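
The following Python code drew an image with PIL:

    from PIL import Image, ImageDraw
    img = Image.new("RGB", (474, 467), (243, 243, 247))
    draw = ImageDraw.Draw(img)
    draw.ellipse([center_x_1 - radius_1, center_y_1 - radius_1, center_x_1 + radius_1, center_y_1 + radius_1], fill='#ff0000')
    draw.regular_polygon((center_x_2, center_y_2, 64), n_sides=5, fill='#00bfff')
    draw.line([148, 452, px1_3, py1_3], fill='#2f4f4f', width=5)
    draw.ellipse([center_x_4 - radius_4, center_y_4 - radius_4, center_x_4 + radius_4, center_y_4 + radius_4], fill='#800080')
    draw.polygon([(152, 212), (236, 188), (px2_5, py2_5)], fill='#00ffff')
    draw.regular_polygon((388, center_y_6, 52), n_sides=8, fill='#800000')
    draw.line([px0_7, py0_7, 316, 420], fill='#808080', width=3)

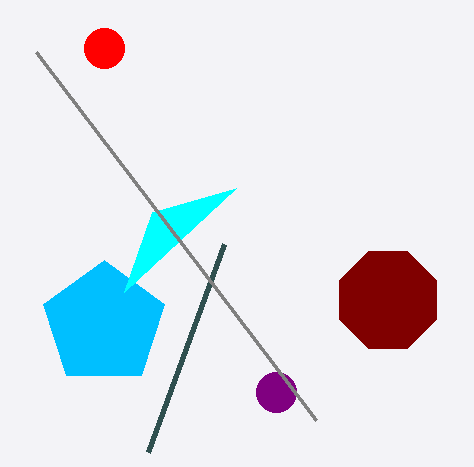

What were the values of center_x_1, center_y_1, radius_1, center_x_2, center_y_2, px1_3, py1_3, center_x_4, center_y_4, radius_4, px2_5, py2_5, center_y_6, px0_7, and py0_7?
center_x_1 = 104
center_y_1 = 48
radius_1 = 20
center_x_2 = 104
center_y_2 = 324
px1_3 = 224
py1_3 = 244
center_x_4 = 276
center_y_4 = 392
radius_4 = 20
px2_5 = 124
py2_5 = 292
center_y_6 = 300
px0_7 = 36
py0_7 = 52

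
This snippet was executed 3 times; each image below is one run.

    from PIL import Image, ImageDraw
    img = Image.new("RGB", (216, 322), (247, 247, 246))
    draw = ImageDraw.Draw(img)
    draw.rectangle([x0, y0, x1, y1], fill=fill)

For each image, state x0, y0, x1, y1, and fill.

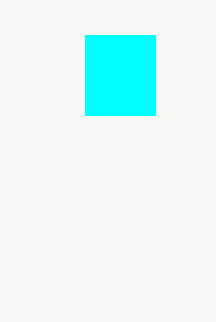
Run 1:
x0 = 85, y0 = 35, x1 = 155, y1 = 115, fill = 'cyan'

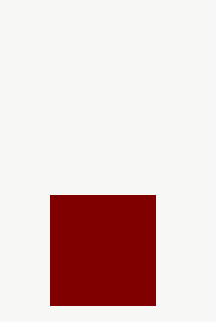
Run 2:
x0 = 50, y0 = 195, x1 = 155, y1 = 305, fill = 'maroon'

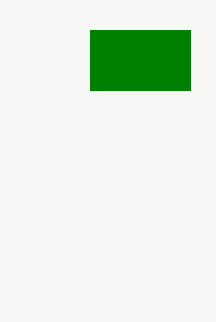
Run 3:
x0 = 90, y0 = 30, x1 = 190, y1 = 90, fill = 'green'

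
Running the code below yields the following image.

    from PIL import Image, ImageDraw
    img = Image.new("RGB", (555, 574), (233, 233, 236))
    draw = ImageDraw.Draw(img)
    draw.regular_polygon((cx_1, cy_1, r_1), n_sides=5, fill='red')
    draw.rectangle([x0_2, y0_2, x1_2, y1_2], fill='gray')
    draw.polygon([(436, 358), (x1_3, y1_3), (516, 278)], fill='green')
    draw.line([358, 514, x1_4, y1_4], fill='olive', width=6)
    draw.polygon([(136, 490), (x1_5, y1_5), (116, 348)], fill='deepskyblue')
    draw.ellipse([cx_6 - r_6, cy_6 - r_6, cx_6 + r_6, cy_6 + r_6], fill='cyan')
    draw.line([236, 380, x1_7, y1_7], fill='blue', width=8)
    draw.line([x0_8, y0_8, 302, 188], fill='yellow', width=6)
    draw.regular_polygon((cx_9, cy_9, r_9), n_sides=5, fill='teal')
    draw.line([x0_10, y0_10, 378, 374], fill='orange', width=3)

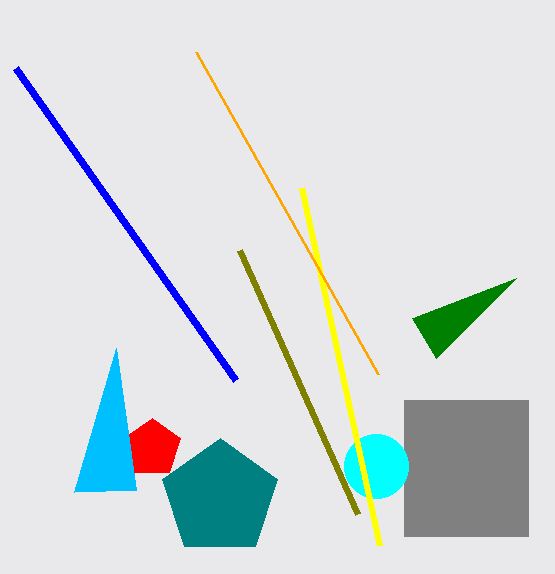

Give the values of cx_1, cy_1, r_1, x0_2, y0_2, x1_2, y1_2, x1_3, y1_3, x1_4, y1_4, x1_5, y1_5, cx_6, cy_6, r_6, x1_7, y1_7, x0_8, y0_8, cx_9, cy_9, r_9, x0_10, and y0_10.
cx_1 = 152, cy_1 = 448, r_1 = 30, x0_2 = 404, y0_2 = 400, x1_2 = 528, y1_2 = 536, x1_3 = 412, y1_3 = 318, x1_4 = 240, y1_4 = 250, x1_5 = 74, y1_5 = 492, cx_6 = 376, cy_6 = 466, r_6 = 32, x1_7 = 16, y1_7 = 68, x0_8 = 380, y0_8 = 546, cx_9 = 220, cy_9 = 498, r_9 = 60, x0_10 = 196, y0_10 = 52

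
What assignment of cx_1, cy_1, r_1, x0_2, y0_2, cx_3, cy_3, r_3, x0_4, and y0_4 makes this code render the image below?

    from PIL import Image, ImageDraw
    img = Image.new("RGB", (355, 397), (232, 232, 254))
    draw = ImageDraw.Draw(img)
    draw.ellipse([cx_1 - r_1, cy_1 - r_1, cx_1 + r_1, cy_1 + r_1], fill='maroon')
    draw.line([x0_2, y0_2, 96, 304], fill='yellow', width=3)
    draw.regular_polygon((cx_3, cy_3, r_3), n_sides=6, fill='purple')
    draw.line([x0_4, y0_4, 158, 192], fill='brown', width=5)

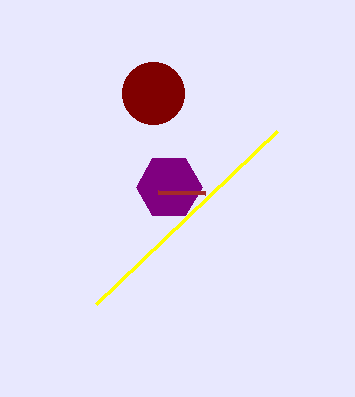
cx_1 = 153
cy_1 = 93
r_1 = 31
x0_2 = 277
y0_2 = 131
cx_3 = 169
cy_3 = 187
r_3 = 33
x0_4 = 205
y0_4 = 193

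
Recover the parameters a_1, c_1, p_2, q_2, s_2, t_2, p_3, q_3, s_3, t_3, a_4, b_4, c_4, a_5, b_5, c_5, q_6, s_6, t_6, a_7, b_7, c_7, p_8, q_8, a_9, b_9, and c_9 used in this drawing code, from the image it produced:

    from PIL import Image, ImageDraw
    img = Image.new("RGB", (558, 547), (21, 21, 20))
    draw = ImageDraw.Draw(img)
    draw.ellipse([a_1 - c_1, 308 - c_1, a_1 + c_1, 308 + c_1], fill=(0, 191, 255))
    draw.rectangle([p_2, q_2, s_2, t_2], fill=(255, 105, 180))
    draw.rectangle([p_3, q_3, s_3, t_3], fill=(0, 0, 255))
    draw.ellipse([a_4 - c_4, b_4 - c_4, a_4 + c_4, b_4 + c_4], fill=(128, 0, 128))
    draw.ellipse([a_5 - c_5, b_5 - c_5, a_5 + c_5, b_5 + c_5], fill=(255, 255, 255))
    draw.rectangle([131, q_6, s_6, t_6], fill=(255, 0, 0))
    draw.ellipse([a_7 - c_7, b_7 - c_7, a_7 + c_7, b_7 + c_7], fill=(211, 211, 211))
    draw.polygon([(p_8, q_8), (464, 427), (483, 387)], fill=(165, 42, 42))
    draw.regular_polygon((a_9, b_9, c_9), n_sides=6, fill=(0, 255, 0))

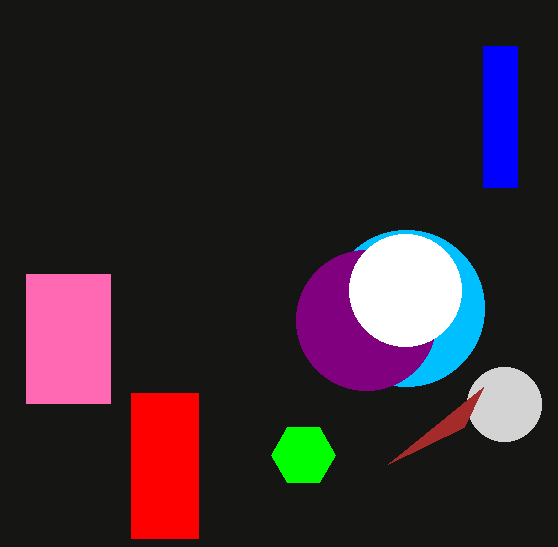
a_1 = 406, c_1 = 78, p_2 = 26, q_2 = 274, s_2 = 110, t_2 = 403, p_3 = 483, q_3 = 46, s_3 = 517, t_3 = 187, a_4 = 366, b_4 = 320, c_4 = 70, a_5 = 405, b_5 = 290, c_5 = 56, q_6 = 393, s_6 = 198, t_6 = 538, a_7 = 504, b_7 = 404, c_7 = 37, p_8 = 388, q_8 = 464, a_9 = 303, b_9 = 455, c_9 = 32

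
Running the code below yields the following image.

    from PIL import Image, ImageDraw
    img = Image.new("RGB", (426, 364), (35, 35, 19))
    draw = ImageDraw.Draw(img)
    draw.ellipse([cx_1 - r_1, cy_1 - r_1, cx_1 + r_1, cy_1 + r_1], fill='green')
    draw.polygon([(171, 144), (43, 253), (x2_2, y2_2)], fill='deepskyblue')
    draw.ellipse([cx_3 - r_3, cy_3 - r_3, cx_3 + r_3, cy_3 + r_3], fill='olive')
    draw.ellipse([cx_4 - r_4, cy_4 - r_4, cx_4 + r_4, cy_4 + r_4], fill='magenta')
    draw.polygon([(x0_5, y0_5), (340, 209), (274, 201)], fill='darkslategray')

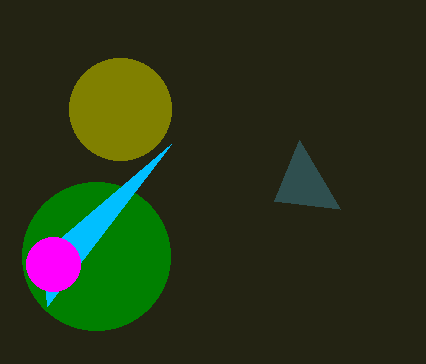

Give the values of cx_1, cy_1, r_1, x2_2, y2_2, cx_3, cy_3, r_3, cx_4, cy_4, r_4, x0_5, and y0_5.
cx_1 = 96, cy_1 = 256, r_1 = 74, x2_2 = 47, y2_2 = 306, cx_3 = 120, cy_3 = 109, r_3 = 51, cx_4 = 53, cy_4 = 264, r_4 = 27, x0_5 = 299, y0_5 = 140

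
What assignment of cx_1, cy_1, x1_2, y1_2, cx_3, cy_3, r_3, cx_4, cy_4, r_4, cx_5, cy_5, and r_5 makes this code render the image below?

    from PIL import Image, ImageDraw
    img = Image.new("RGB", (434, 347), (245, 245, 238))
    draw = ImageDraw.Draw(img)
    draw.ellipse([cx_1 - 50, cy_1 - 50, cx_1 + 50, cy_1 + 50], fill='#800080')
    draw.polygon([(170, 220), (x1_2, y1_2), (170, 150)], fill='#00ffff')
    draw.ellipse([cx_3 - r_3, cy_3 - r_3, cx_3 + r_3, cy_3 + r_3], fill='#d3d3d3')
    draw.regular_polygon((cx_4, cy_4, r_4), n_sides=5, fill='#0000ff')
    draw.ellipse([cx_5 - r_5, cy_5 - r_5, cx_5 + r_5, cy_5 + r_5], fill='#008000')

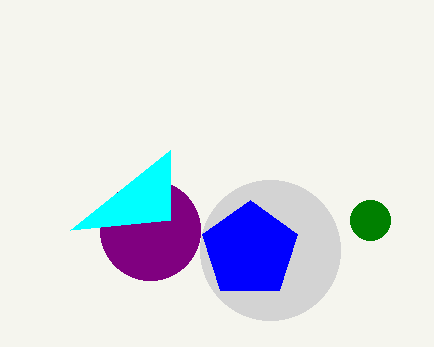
cx_1 = 150, cy_1 = 230, x1_2 = 70, y1_2 = 230, cx_3 = 270, cy_3 = 250, r_3 = 70, cx_4 = 250, cy_4 = 250, r_4 = 50, cx_5 = 370, cy_5 = 220, r_5 = 20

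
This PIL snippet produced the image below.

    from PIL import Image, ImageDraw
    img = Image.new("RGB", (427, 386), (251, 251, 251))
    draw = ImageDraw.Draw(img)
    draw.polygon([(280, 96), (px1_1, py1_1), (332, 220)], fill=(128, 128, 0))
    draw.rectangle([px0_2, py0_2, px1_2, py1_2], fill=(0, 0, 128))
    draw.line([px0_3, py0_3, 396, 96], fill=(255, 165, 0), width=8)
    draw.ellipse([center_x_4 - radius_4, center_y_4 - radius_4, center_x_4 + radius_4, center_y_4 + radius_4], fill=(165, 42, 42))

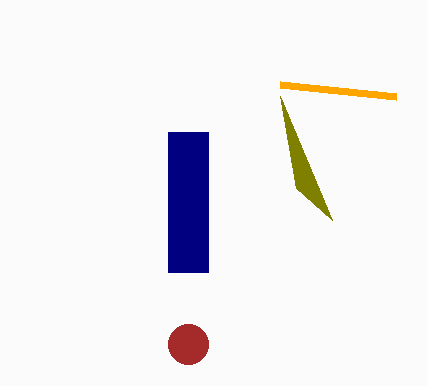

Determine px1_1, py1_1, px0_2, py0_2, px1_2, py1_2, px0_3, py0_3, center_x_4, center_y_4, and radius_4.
px1_1 = 296; py1_1 = 188; px0_2 = 168; py0_2 = 132; px1_2 = 208; py1_2 = 272; px0_3 = 280; py0_3 = 84; center_x_4 = 188; center_y_4 = 344; radius_4 = 20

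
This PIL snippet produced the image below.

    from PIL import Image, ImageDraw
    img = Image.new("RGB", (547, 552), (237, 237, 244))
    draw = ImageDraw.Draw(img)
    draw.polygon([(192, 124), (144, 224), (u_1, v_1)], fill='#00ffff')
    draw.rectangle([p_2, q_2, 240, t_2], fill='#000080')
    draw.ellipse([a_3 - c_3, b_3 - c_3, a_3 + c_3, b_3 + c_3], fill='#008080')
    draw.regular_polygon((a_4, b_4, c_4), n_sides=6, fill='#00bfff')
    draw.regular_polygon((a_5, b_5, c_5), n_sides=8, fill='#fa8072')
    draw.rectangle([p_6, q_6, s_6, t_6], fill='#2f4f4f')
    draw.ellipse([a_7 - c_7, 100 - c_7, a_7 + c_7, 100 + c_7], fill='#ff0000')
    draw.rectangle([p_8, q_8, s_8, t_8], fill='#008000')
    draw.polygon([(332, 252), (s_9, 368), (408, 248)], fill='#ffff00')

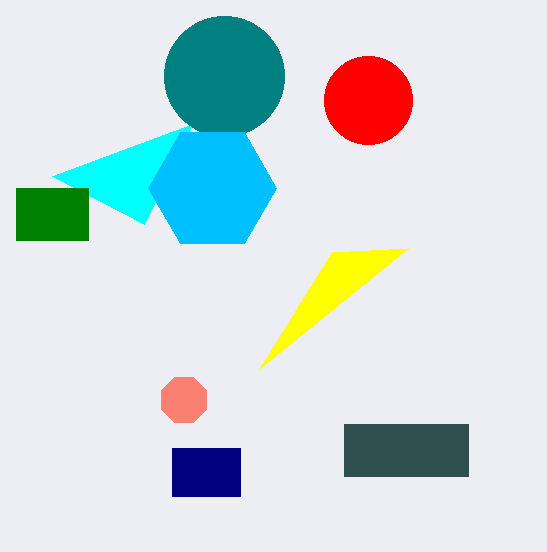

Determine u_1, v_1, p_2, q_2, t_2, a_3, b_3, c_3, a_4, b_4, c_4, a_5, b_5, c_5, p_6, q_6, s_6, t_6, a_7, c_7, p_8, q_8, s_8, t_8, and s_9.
u_1 = 52; v_1 = 176; p_2 = 172; q_2 = 448; t_2 = 496; a_3 = 224; b_3 = 76; c_3 = 60; a_4 = 212; b_4 = 188; c_4 = 64; a_5 = 184; b_5 = 400; c_5 = 24; p_6 = 344; q_6 = 424; s_6 = 468; t_6 = 476; a_7 = 368; c_7 = 44; p_8 = 16; q_8 = 188; s_8 = 88; t_8 = 240; s_9 = 260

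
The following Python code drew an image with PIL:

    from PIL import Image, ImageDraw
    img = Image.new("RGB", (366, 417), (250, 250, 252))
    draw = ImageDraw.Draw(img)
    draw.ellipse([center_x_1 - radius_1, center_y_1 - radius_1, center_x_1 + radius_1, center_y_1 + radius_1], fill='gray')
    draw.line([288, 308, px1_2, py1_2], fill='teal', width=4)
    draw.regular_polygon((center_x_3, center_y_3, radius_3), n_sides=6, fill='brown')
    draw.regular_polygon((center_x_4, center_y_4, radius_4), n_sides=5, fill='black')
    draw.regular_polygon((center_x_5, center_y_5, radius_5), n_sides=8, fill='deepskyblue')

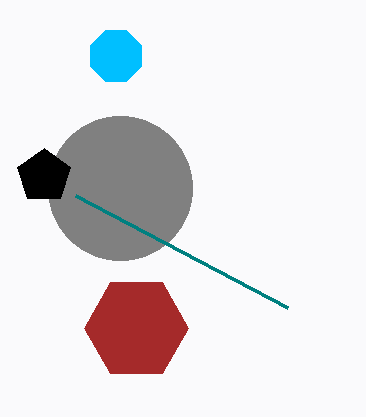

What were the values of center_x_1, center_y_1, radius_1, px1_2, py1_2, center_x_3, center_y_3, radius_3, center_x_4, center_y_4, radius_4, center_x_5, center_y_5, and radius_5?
center_x_1 = 120; center_y_1 = 188; radius_1 = 72; px1_2 = 76; py1_2 = 196; center_x_3 = 136; center_y_3 = 328; radius_3 = 52; center_x_4 = 44; center_y_4 = 176; radius_4 = 28; center_x_5 = 116; center_y_5 = 56; radius_5 = 28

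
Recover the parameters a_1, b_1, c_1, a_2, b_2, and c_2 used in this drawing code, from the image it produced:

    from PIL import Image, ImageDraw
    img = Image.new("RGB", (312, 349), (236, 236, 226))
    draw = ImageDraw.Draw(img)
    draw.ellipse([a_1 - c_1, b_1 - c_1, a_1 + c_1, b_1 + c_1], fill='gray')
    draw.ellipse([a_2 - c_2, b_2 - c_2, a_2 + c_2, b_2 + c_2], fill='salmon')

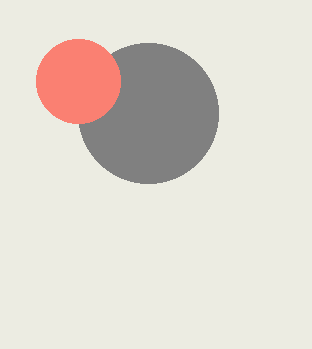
a_1 = 148
b_1 = 113
c_1 = 70
a_2 = 78
b_2 = 81
c_2 = 42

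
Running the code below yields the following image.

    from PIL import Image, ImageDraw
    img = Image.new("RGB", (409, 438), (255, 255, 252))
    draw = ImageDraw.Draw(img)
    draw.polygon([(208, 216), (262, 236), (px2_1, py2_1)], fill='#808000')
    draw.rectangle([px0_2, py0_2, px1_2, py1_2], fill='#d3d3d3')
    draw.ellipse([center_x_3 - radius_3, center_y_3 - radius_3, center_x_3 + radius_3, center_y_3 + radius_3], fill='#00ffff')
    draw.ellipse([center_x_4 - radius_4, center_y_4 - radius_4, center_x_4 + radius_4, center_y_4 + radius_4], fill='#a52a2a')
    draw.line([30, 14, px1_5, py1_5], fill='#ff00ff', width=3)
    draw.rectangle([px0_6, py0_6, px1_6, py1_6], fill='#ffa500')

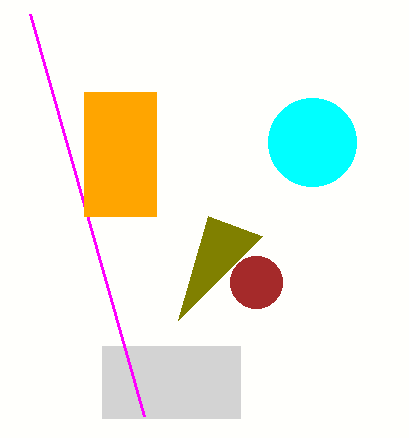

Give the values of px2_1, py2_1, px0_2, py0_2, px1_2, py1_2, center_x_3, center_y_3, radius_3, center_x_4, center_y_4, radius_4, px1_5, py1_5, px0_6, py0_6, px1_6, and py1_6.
px2_1 = 178, py2_1 = 320, px0_2 = 102, py0_2 = 346, px1_2 = 240, py1_2 = 418, center_x_3 = 312, center_y_3 = 142, radius_3 = 44, center_x_4 = 256, center_y_4 = 282, radius_4 = 26, px1_5 = 144, py1_5 = 416, px0_6 = 84, py0_6 = 92, px1_6 = 156, py1_6 = 216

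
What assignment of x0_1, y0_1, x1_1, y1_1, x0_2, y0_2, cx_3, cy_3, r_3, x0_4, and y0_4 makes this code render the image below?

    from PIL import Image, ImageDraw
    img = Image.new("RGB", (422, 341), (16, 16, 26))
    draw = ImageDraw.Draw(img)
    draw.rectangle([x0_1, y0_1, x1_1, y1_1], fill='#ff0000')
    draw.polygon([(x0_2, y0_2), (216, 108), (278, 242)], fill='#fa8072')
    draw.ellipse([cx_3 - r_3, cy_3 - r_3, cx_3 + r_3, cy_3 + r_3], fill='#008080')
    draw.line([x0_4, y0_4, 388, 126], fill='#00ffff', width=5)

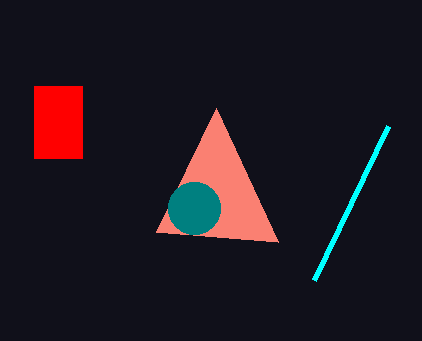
x0_1 = 34
y0_1 = 86
x1_1 = 82
y1_1 = 158
x0_2 = 156
y0_2 = 232
cx_3 = 194
cy_3 = 208
r_3 = 26
x0_4 = 314
y0_4 = 280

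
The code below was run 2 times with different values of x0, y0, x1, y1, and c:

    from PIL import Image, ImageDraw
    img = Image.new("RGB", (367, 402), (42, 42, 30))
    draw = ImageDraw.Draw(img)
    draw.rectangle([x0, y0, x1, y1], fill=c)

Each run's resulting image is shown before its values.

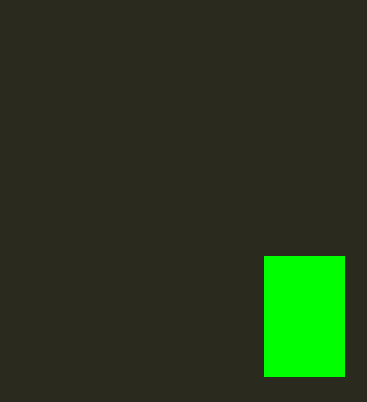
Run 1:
x0 = 264, y0 = 256, x1 = 344, y1 = 376, c = 'lime'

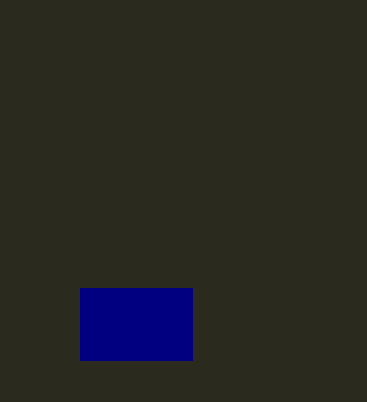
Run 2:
x0 = 80; y0 = 288; x1 = 192; y1 = 360; c = 'navy'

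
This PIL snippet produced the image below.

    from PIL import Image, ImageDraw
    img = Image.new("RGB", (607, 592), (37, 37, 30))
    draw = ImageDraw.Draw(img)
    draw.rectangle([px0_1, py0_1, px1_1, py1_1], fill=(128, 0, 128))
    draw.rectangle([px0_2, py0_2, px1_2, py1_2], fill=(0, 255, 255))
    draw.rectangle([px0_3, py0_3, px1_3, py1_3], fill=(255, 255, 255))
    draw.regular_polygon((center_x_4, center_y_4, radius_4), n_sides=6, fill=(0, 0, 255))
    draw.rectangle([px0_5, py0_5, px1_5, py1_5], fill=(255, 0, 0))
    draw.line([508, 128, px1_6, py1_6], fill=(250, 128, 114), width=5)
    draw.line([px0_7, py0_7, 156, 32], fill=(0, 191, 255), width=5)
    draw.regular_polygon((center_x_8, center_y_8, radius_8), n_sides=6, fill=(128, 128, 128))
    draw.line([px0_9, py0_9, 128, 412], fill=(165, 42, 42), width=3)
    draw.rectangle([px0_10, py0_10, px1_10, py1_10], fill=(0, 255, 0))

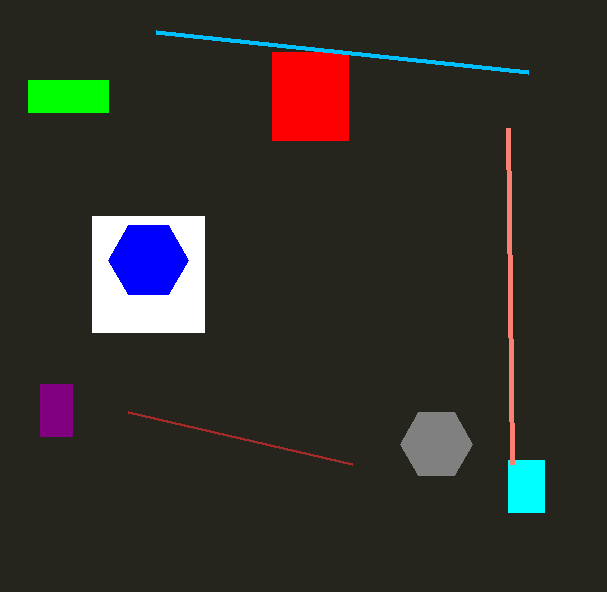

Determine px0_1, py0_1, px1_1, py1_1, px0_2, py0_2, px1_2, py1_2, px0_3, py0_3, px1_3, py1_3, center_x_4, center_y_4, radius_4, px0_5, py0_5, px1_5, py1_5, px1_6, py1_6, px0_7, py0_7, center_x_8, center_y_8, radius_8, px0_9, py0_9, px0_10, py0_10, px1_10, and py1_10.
px0_1 = 40
py0_1 = 384
px1_1 = 72
py1_1 = 436
px0_2 = 508
py0_2 = 460
px1_2 = 544
py1_2 = 512
px0_3 = 92
py0_3 = 216
px1_3 = 204
py1_3 = 332
center_x_4 = 148
center_y_4 = 260
radius_4 = 40
px0_5 = 272
py0_5 = 52
px1_5 = 348
py1_5 = 140
px1_6 = 512
py1_6 = 464
px0_7 = 528
py0_7 = 72
center_x_8 = 436
center_y_8 = 444
radius_8 = 36
px0_9 = 352
py0_9 = 464
px0_10 = 28
py0_10 = 80
px1_10 = 108
py1_10 = 112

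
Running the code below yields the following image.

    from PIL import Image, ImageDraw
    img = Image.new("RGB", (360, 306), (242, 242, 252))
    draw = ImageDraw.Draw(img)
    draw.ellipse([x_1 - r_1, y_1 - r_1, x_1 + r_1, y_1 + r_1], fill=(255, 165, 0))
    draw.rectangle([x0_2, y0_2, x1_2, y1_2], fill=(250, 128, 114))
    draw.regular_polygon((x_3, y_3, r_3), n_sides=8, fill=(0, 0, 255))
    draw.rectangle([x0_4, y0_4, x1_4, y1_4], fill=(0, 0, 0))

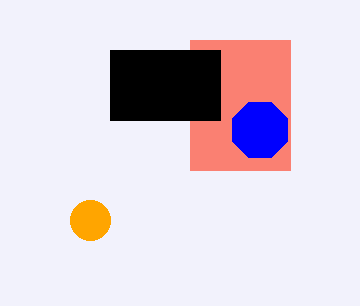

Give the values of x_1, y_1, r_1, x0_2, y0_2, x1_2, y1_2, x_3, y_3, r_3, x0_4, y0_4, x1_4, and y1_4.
x_1 = 90, y_1 = 220, r_1 = 20, x0_2 = 190, y0_2 = 40, x1_2 = 290, y1_2 = 170, x_3 = 260, y_3 = 130, r_3 = 30, x0_4 = 110, y0_4 = 50, x1_4 = 220, y1_4 = 120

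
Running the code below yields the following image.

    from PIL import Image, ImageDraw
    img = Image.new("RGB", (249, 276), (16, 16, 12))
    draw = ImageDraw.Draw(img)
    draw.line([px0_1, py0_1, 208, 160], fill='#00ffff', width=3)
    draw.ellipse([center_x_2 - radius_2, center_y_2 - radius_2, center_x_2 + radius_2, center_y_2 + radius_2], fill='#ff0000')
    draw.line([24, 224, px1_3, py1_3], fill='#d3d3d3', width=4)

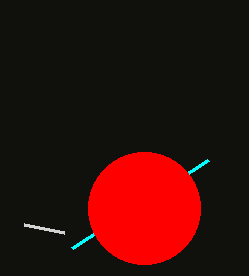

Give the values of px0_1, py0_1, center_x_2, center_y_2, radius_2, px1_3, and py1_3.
px0_1 = 72, py0_1 = 248, center_x_2 = 144, center_y_2 = 208, radius_2 = 56, px1_3 = 64, py1_3 = 232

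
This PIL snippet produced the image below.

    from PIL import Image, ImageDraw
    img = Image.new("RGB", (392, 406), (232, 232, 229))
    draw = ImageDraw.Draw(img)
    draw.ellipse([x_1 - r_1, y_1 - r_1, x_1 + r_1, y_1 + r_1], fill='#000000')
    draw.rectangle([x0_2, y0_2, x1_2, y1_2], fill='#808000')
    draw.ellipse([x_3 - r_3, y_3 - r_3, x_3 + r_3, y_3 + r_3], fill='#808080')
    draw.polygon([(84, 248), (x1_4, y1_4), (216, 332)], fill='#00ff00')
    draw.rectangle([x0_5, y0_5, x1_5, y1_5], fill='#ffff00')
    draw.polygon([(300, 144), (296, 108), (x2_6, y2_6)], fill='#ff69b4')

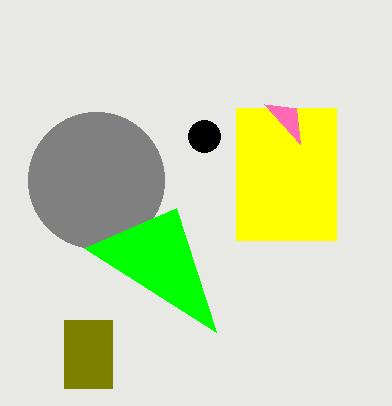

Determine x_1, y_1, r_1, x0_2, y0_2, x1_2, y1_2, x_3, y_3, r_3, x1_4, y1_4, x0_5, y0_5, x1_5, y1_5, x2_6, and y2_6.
x_1 = 204, y_1 = 136, r_1 = 16, x0_2 = 64, y0_2 = 320, x1_2 = 112, y1_2 = 388, x_3 = 96, y_3 = 180, r_3 = 68, x1_4 = 176, y1_4 = 208, x0_5 = 236, y0_5 = 108, x1_5 = 336, y1_5 = 240, x2_6 = 264, y2_6 = 104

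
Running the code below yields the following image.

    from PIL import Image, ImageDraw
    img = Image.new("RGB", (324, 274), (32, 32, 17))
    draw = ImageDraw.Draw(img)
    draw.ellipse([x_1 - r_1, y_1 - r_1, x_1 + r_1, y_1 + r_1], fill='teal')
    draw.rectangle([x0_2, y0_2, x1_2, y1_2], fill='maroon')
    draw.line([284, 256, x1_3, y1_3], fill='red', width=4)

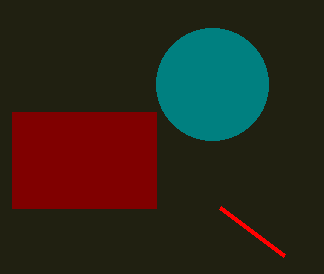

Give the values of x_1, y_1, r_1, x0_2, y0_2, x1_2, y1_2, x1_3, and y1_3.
x_1 = 212
y_1 = 84
r_1 = 56
x0_2 = 12
y0_2 = 112
x1_2 = 156
y1_2 = 208
x1_3 = 220
y1_3 = 208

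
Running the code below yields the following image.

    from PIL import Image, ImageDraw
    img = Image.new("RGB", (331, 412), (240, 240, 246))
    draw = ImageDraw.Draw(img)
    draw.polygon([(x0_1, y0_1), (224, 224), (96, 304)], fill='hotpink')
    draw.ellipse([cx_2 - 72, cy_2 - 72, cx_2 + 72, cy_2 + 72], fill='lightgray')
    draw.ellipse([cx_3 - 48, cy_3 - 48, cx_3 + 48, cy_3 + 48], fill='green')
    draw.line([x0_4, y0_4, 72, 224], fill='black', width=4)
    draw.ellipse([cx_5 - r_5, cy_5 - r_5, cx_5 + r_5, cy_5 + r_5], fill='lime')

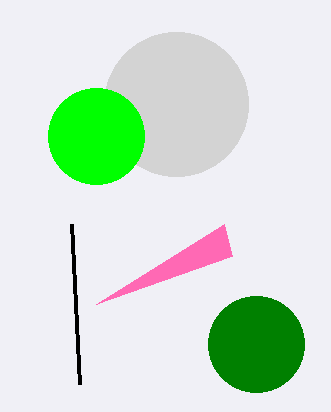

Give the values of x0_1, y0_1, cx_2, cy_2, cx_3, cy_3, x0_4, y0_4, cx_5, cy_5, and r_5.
x0_1 = 232, y0_1 = 256, cx_2 = 176, cy_2 = 104, cx_3 = 256, cy_3 = 344, x0_4 = 80, y0_4 = 384, cx_5 = 96, cy_5 = 136, r_5 = 48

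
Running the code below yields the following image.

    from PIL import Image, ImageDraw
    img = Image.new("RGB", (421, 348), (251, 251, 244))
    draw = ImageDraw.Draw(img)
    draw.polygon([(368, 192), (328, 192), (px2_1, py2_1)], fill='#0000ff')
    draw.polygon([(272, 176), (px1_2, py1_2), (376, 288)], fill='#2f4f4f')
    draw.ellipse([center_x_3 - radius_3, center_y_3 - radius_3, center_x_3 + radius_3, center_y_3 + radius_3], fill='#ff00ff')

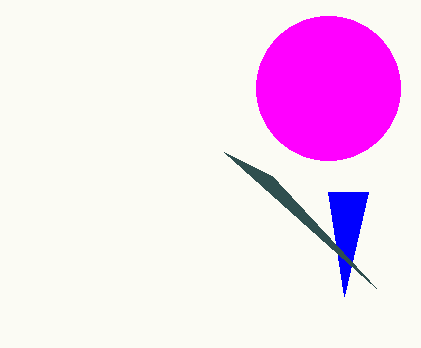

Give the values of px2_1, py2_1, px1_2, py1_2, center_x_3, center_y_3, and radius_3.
px2_1 = 344, py2_1 = 296, px1_2 = 224, py1_2 = 152, center_x_3 = 328, center_y_3 = 88, radius_3 = 72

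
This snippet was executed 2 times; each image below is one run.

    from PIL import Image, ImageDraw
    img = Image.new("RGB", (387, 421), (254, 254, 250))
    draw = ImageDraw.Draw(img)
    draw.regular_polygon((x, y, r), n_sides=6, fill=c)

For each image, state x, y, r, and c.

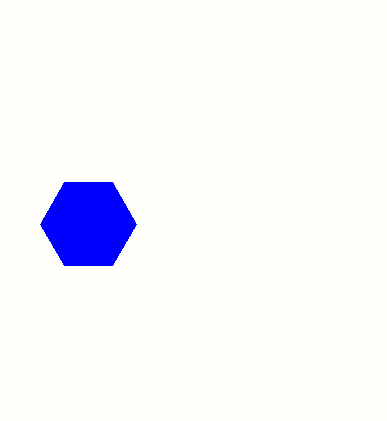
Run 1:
x = 88
y = 224
r = 48
c = 'blue'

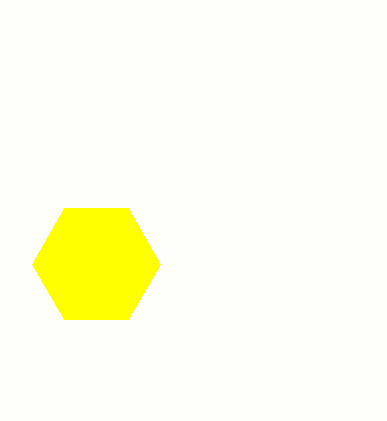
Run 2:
x = 96; y = 264; r = 64; c = 'yellow'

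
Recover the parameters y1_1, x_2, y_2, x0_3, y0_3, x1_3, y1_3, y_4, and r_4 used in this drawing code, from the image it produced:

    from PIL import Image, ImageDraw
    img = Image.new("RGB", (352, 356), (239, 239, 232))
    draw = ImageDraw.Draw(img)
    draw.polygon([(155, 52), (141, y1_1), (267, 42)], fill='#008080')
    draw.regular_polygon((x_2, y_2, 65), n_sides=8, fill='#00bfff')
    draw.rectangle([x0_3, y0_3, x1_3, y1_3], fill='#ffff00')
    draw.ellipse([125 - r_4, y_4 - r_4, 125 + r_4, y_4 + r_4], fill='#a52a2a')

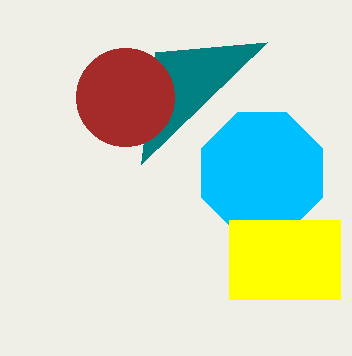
y1_1 = 164
x_2 = 262
y_2 = 173
x0_3 = 229
y0_3 = 220
x1_3 = 340
y1_3 = 299
y_4 = 97
r_4 = 49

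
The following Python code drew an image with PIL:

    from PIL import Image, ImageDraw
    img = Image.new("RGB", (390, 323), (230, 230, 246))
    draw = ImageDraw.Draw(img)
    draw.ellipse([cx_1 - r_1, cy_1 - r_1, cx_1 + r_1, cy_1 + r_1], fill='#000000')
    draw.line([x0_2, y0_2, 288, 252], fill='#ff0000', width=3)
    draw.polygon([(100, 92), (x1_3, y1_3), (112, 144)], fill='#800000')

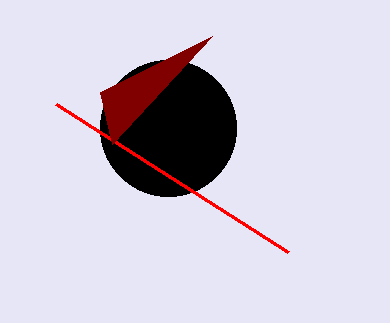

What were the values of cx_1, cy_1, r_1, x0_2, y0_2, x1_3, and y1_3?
cx_1 = 168
cy_1 = 128
r_1 = 68
x0_2 = 56
y0_2 = 104
x1_3 = 212
y1_3 = 36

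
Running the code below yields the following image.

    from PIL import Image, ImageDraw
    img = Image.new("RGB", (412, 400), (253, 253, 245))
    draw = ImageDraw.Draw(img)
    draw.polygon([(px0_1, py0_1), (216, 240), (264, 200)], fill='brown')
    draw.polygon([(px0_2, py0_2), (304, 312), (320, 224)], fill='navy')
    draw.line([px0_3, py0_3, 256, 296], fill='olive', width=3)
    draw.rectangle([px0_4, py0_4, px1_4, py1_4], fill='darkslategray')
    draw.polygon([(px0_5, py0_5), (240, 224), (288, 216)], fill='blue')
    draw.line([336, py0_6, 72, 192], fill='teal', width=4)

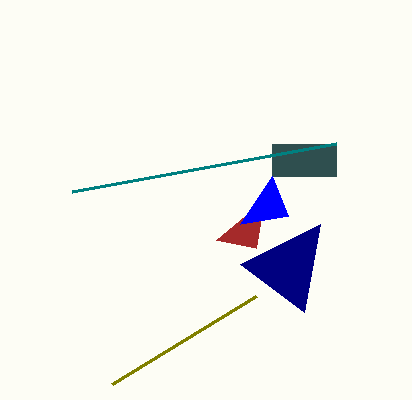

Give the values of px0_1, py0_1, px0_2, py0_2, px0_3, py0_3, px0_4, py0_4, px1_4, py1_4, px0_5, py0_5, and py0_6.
px0_1 = 256
py0_1 = 248
px0_2 = 240
py0_2 = 264
px0_3 = 112
py0_3 = 384
px0_4 = 272
py0_4 = 144
px1_4 = 336
py1_4 = 176
px0_5 = 272
py0_5 = 176
py0_6 = 144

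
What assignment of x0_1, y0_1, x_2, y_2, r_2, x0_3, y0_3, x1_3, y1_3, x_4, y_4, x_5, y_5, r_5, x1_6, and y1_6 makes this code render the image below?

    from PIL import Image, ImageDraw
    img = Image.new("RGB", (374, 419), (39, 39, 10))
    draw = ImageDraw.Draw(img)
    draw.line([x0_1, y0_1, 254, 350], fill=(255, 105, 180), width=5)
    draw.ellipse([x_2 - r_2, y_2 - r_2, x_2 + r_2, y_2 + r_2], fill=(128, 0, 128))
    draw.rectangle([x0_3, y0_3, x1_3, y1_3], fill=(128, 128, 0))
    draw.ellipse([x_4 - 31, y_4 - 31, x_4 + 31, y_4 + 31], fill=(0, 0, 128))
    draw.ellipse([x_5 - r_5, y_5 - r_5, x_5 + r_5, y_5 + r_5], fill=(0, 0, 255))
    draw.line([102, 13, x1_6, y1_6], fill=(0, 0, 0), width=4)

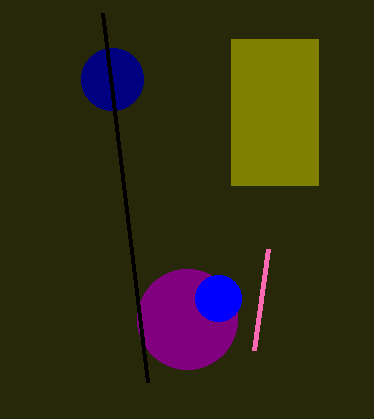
x0_1 = 268
y0_1 = 249
x_2 = 187
y_2 = 319
r_2 = 50
x0_3 = 231
y0_3 = 39
x1_3 = 318
y1_3 = 185
x_4 = 112
y_4 = 79
x_5 = 218
y_5 = 298
r_5 = 23
x1_6 = 147
y1_6 = 382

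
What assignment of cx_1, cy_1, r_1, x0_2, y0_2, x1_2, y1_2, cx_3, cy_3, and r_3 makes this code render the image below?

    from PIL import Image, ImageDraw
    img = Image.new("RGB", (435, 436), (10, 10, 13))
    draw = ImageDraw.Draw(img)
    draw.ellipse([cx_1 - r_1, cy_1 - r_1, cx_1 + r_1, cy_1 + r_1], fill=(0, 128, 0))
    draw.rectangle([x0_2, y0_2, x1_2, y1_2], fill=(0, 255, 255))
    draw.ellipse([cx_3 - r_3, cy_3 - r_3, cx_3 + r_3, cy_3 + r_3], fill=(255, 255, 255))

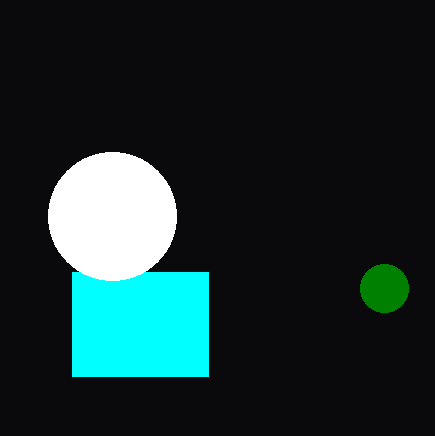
cx_1 = 384; cy_1 = 288; r_1 = 24; x0_2 = 72; y0_2 = 272; x1_2 = 208; y1_2 = 376; cx_3 = 112; cy_3 = 216; r_3 = 64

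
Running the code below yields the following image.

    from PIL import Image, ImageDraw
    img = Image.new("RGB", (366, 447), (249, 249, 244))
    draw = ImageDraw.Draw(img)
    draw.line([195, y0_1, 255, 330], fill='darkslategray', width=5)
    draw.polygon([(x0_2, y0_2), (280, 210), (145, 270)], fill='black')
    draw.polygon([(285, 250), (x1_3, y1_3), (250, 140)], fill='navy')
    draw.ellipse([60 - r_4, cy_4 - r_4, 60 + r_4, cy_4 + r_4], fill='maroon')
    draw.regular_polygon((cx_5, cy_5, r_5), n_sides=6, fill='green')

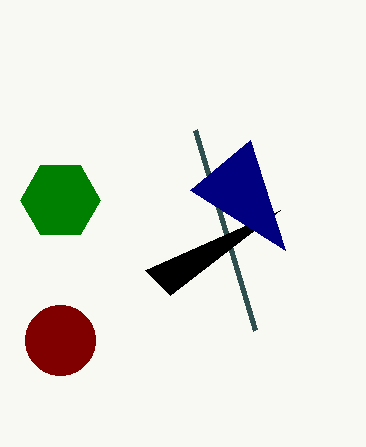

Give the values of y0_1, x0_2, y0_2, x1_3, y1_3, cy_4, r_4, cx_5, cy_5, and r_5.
y0_1 = 130, x0_2 = 170, y0_2 = 295, x1_3 = 190, y1_3 = 190, cy_4 = 340, r_4 = 35, cx_5 = 60, cy_5 = 200, r_5 = 40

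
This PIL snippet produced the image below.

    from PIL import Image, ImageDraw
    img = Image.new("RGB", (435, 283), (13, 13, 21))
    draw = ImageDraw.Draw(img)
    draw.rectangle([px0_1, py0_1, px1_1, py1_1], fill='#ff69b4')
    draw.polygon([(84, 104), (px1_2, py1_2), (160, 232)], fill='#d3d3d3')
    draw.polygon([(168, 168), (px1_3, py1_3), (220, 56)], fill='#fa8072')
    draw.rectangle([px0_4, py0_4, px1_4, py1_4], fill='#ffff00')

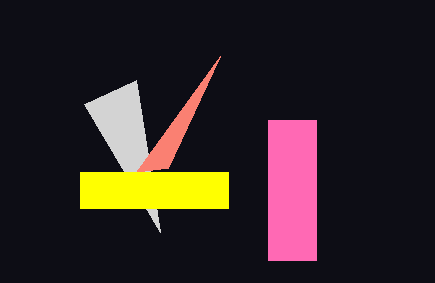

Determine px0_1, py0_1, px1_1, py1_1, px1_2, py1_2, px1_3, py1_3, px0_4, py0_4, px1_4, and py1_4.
px0_1 = 268
py0_1 = 120
px1_1 = 316
py1_1 = 260
px1_2 = 136
py1_2 = 80
px1_3 = 136
py1_3 = 172
px0_4 = 80
py0_4 = 172
px1_4 = 228
py1_4 = 208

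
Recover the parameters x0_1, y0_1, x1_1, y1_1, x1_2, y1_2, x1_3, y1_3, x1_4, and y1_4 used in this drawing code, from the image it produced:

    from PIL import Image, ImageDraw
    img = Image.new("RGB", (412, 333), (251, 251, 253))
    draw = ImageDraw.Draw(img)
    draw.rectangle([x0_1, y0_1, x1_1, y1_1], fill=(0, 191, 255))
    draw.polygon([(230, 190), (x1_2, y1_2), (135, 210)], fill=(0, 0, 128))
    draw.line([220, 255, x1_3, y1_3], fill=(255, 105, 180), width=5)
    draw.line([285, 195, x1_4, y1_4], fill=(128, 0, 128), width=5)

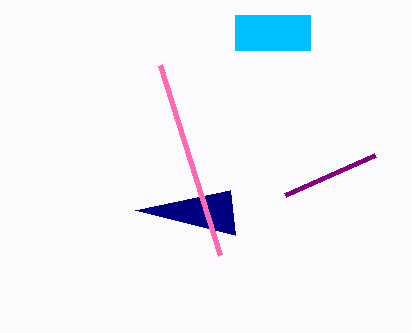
x0_1 = 235, y0_1 = 15, x1_1 = 310, y1_1 = 50, x1_2 = 235, y1_2 = 235, x1_3 = 160, y1_3 = 65, x1_4 = 375, y1_4 = 155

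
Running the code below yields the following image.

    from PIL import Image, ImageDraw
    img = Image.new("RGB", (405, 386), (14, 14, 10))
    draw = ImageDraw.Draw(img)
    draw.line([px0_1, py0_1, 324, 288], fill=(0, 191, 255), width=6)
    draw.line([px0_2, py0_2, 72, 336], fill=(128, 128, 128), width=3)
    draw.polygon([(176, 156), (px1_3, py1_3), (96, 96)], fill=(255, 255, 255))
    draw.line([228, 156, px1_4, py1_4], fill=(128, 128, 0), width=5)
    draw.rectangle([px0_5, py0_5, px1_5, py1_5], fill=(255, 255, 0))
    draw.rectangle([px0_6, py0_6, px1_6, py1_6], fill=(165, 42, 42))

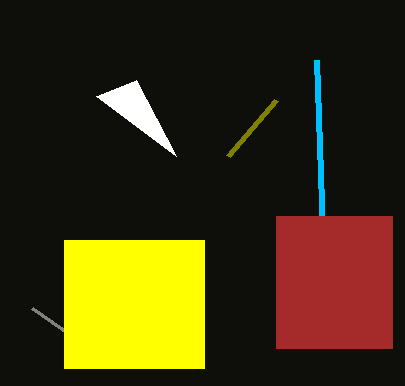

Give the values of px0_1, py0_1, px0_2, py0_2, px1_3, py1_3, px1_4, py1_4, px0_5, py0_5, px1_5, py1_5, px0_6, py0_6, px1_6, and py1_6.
px0_1 = 316
py0_1 = 60
px0_2 = 32
py0_2 = 308
px1_3 = 136
py1_3 = 80
px1_4 = 276
py1_4 = 100
px0_5 = 64
py0_5 = 240
px1_5 = 204
py1_5 = 368
px0_6 = 276
py0_6 = 216
px1_6 = 392
py1_6 = 348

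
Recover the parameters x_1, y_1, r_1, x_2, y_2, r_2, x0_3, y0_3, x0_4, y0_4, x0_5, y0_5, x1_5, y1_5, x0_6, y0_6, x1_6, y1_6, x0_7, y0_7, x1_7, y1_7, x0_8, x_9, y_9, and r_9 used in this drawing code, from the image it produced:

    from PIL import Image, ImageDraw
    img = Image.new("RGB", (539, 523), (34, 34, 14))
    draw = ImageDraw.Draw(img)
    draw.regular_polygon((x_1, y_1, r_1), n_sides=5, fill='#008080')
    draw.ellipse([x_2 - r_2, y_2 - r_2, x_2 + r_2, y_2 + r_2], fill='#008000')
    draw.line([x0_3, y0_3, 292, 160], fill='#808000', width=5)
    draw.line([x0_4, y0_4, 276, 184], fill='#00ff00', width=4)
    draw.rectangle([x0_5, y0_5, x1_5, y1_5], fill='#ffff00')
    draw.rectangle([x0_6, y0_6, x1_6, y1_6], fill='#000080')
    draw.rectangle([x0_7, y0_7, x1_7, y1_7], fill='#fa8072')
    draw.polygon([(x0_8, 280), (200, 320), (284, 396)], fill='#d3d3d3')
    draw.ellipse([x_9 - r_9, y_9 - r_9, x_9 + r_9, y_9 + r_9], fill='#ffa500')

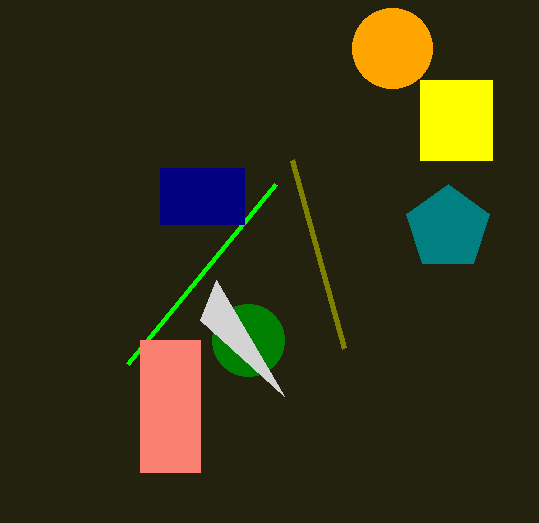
x_1 = 448
y_1 = 228
r_1 = 44
x_2 = 248
y_2 = 340
r_2 = 36
x0_3 = 344
y0_3 = 348
x0_4 = 128
y0_4 = 364
x0_5 = 420
y0_5 = 80
x1_5 = 492
y1_5 = 160
x0_6 = 160
y0_6 = 168
x1_6 = 244
y1_6 = 224
x0_7 = 140
y0_7 = 340
x1_7 = 200
y1_7 = 472
x0_8 = 216
x_9 = 392
y_9 = 48
r_9 = 40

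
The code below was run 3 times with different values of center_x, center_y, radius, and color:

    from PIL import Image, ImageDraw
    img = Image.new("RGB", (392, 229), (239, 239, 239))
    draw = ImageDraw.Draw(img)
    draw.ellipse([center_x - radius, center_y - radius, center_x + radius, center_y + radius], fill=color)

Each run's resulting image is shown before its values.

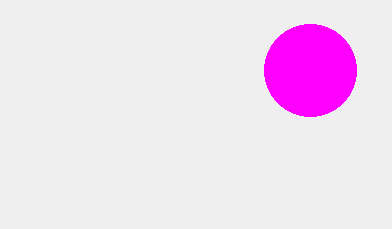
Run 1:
center_x = 310, center_y = 70, radius = 46, color = 'magenta'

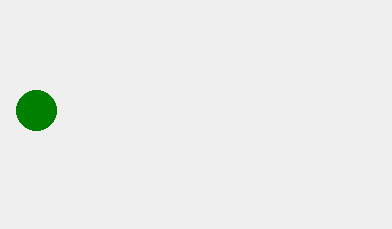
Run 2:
center_x = 36; center_y = 110; radius = 20; color = 'green'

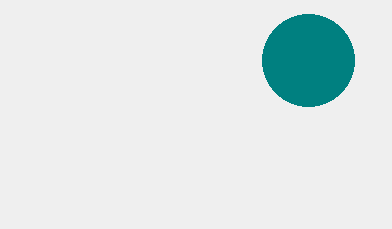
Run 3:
center_x = 308; center_y = 60; radius = 46; color = 'teal'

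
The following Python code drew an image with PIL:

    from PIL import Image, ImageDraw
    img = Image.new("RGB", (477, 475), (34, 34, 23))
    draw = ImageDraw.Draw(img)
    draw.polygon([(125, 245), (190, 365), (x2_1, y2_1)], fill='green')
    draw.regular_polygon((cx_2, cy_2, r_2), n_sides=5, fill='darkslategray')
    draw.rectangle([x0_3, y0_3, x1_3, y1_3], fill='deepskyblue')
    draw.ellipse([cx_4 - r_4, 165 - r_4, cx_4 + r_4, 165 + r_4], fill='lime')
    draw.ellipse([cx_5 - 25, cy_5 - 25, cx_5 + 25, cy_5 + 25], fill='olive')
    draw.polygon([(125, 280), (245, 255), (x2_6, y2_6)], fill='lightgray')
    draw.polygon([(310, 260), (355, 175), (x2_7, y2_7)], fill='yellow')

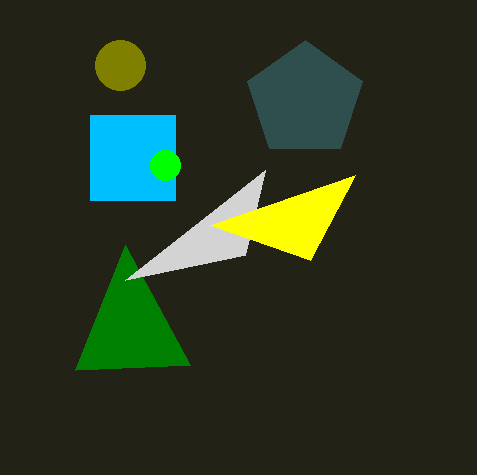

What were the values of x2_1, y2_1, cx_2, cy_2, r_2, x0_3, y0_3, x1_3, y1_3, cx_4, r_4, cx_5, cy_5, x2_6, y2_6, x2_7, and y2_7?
x2_1 = 75; y2_1 = 370; cx_2 = 305; cy_2 = 100; r_2 = 60; x0_3 = 90; y0_3 = 115; x1_3 = 175; y1_3 = 200; cx_4 = 165; r_4 = 15; cx_5 = 120; cy_5 = 65; x2_6 = 265; y2_6 = 170; x2_7 = 210; y2_7 = 225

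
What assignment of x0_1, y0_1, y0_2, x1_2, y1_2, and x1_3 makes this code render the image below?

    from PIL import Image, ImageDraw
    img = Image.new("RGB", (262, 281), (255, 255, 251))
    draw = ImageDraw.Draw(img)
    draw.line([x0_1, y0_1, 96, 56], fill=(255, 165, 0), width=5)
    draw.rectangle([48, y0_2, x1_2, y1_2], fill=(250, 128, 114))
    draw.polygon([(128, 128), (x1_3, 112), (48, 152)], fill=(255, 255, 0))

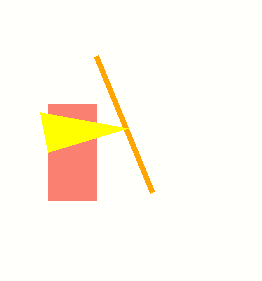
x0_1 = 152; y0_1 = 192; y0_2 = 104; x1_2 = 96; y1_2 = 200; x1_3 = 40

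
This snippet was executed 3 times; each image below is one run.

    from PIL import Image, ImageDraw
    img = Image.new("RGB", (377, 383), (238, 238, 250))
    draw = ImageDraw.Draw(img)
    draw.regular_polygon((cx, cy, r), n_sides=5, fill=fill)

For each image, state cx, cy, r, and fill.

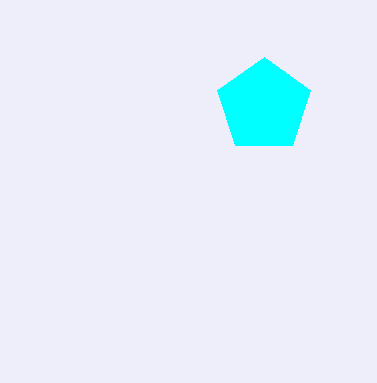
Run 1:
cx = 264
cy = 106
r = 49
fill = 'cyan'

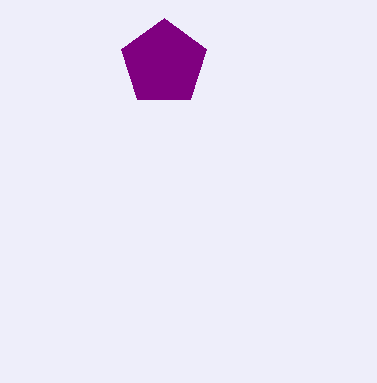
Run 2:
cx = 164, cy = 63, r = 45, fill = 'purple'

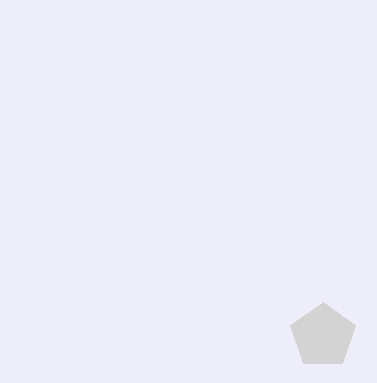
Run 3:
cx = 323; cy = 336; r = 34; fill = 'lightgray'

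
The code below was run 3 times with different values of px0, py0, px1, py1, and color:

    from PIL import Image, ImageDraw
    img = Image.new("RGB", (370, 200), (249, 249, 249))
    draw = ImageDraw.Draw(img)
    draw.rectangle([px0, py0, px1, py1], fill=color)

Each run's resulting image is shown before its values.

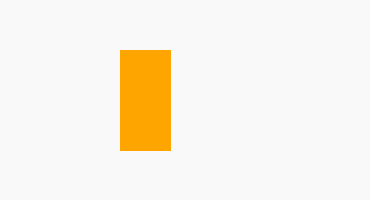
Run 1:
px0 = 120
py0 = 50
px1 = 170
py1 = 150
color = 'orange'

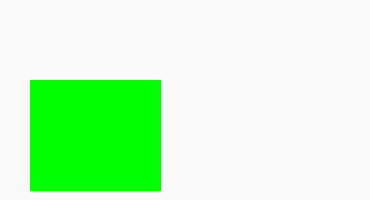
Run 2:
px0 = 30; py0 = 80; px1 = 160; py1 = 190; color = 'lime'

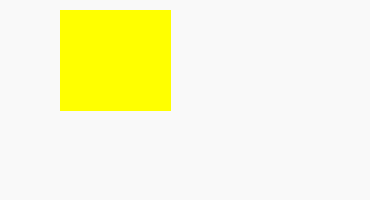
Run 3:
px0 = 60; py0 = 10; px1 = 170; py1 = 110; color = 'yellow'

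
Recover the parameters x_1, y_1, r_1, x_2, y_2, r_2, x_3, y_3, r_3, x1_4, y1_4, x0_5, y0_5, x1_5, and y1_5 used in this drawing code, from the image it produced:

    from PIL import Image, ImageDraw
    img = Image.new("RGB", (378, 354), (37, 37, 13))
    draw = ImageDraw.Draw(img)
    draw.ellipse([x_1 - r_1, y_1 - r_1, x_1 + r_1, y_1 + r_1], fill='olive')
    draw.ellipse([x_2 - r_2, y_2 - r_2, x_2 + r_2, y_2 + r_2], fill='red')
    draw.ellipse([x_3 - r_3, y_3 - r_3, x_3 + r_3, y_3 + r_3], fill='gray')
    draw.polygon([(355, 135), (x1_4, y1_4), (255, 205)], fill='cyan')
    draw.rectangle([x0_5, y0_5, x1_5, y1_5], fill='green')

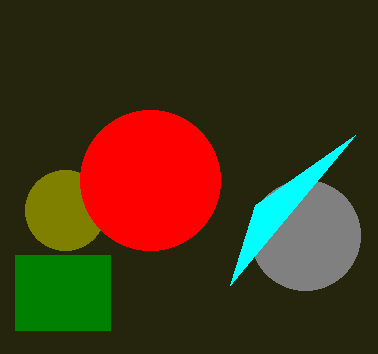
x_1 = 65
y_1 = 210
r_1 = 40
x_2 = 150
y_2 = 180
r_2 = 70
x_3 = 305
y_3 = 235
r_3 = 55
x1_4 = 230
y1_4 = 285
x0_5 = 15
y0_5 = 255
x1_5 = 110
y1_5 = 330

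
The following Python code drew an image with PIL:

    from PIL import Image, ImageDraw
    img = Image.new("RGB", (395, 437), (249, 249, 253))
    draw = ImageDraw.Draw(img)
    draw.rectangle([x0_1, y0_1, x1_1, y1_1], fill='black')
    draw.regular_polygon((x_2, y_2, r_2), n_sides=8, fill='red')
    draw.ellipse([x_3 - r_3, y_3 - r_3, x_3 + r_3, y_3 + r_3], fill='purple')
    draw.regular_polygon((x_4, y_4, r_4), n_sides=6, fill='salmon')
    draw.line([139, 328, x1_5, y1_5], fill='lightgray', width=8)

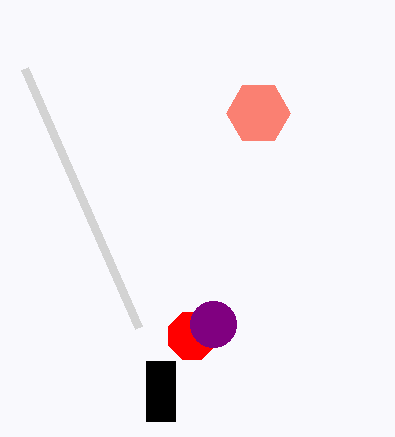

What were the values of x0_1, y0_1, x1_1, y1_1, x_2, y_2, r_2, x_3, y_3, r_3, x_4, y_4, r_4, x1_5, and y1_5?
x0_1 = 146, y0_1 = 361, x1_1 = 175, y1_1 = 421, x_2 = 192, y_2 = 336, r_2 = 25, x_3 = 213, y_3 = 324, r_3 = 23, x_4 = 258, y_4 = 113, r_4 = 32, x1_5 = 25, y1_5 = 69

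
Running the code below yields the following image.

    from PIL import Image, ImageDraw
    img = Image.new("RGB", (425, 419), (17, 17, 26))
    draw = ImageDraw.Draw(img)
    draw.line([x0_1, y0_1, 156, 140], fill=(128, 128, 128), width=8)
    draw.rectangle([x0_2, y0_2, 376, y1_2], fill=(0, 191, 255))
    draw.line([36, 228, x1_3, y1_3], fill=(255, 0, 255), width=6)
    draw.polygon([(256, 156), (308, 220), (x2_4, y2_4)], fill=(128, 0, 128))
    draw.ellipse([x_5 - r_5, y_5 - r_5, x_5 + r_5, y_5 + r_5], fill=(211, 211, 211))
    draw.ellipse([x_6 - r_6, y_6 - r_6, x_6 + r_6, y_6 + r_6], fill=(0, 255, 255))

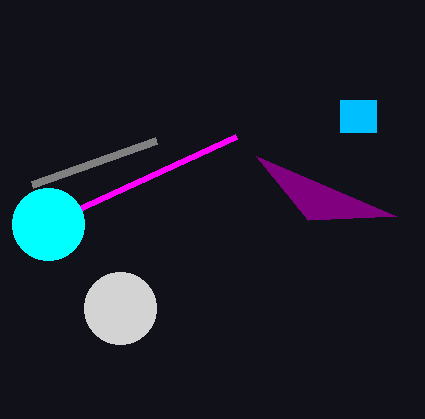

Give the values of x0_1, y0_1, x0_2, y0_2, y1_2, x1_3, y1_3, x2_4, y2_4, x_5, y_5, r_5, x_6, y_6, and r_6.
x0_1 = 32; y0_1 = 184; x0_2 = 340; y0_2 = 100; y1_2 = 132; x1_3 = 236; y1_3 = 136; x2_4 = 396; y2_4 = 216; x_5 = 120; y_5 = 308; r_5 = 36; x_6 = 48; y_6 = 224; r_6 = 36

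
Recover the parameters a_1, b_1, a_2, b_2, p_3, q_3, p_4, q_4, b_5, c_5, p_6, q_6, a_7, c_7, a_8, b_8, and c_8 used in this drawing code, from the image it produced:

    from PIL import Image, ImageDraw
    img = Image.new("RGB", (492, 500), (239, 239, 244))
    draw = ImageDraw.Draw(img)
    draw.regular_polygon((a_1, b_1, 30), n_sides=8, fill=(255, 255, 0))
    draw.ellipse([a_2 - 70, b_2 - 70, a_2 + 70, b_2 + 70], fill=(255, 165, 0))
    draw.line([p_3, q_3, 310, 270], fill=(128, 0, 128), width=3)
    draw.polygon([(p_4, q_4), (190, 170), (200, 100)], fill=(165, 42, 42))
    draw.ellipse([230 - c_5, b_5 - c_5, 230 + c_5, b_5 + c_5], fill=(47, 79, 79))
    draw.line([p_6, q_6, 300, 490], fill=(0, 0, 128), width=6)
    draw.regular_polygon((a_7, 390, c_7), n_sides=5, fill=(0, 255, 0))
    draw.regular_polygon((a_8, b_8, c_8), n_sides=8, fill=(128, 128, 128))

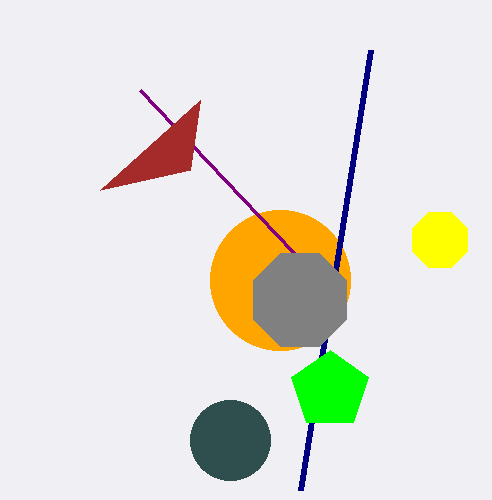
a_1 = 440; b_1 = 240; a_2 = 280; b_2 = 280; p_3 = 140; q_3 = 90; p_4 = 100; q_4 = 190; b_5 = 440; c_5 = 40; p_6 = 370; q_6 = 50; a_7 = 330; c_7 = 40; a_8 = 300; b_8 = 300; c_8 = 50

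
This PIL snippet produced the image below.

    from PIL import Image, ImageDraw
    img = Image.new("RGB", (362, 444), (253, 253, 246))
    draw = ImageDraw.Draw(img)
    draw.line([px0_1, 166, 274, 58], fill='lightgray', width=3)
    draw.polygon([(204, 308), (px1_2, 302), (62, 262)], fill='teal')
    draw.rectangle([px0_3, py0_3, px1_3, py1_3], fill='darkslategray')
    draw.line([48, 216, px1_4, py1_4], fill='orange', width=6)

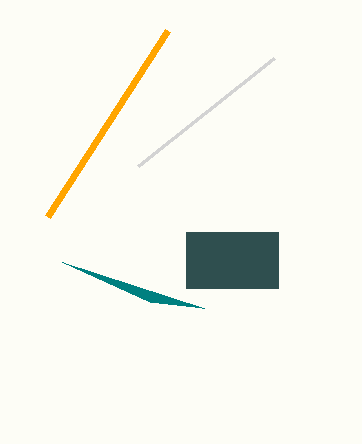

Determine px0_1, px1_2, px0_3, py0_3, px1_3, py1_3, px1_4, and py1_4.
px0_1 = 138, px1_2 = 150, px0_3 = 186, py0_3 = 232, px1_3 = 278, py1_3 = 288, px1_4 = 168, py1_4 = 30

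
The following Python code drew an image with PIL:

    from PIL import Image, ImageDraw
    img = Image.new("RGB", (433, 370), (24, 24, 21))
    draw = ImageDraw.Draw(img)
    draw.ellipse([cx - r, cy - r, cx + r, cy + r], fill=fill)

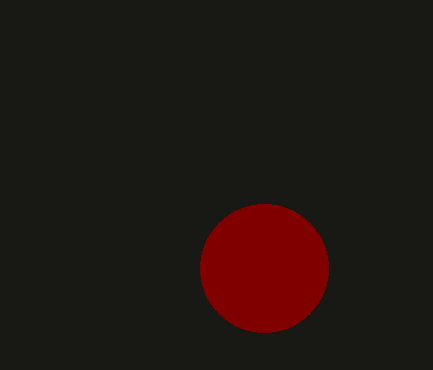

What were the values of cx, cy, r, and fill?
cx = 264
cy = 268
r = 64
fill = 'maroon'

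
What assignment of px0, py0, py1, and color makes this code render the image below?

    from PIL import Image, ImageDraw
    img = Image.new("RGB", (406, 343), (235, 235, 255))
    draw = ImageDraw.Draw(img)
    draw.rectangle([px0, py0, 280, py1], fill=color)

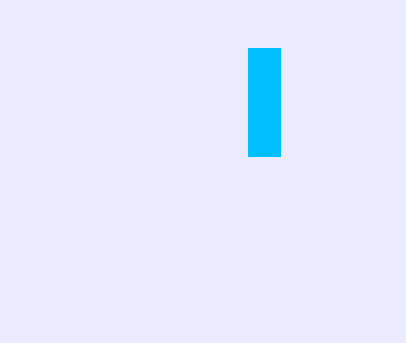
px0 = 248; py0 = 48; py1 = 156; color = 'deepskyblue'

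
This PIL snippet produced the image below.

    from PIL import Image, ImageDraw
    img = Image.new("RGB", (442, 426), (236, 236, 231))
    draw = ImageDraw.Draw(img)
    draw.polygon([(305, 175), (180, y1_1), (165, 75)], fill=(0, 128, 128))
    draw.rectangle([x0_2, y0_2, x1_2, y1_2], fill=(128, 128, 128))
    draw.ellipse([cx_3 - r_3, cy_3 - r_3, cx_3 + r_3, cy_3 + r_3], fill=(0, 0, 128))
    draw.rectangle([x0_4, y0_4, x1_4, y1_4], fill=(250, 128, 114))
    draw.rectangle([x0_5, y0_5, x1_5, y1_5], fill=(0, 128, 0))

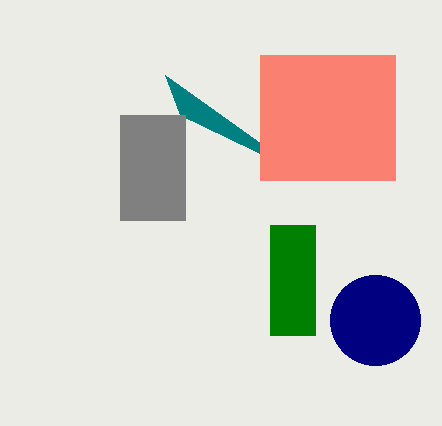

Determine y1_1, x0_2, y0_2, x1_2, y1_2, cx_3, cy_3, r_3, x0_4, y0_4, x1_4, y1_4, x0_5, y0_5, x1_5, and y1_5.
y1_1 = 115; x0_2 = 120; y0_2 = 115; x1_2 = 185; y1_2 = 220; cx_3 = 375; cy_3 = 320; r_3 = 45; x0_4 = 260; y0_4 = 55; x1_4 = 395; y1_4 = 180; x0_5 = 270; y0_5 = 225; x1_5 = 315; y1_5 = 335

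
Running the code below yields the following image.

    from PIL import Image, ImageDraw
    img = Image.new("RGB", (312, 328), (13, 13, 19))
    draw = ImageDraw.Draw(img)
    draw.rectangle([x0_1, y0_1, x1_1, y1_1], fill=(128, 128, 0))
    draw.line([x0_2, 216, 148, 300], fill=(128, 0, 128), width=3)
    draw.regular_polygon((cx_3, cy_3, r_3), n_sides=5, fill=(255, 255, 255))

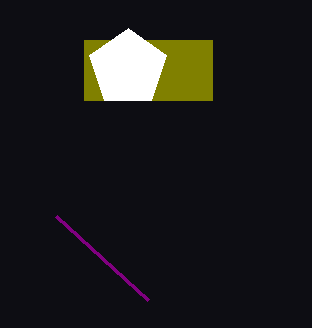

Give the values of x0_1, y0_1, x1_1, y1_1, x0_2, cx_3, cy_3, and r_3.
x0_1 = 84, y0_1 = 40, x1_1 = 212, y1_1 = 100, x0_2 = 56, cx_3 = 128, cy_3 = 68, r_3 = 40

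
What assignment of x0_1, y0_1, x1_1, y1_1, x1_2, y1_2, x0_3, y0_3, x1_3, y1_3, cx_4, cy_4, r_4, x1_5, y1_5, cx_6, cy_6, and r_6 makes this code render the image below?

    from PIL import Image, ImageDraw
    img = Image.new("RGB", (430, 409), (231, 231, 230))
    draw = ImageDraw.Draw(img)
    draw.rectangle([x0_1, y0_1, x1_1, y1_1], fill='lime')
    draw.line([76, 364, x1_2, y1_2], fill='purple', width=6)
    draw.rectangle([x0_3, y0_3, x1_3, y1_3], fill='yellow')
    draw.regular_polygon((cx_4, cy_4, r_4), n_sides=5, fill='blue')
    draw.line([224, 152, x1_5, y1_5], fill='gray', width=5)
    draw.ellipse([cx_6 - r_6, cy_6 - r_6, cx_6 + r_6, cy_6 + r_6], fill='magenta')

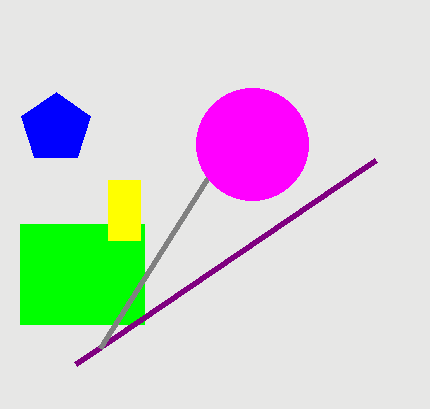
x0_1 = 20, y0_1 = 224, x1_1 = 144, y1_1 = 324, x1_2 = 376, y1_2 = 160, x0_3 = 108, y0_3 = 180, x1_3 = 140, y1_3 = 240, cx_4 = 56, cy_4 = 128, r_4 = 36, x1_5 = 100, y1_5 = 348, cx_6 = 252, cy_6 = 144, r_6 = 56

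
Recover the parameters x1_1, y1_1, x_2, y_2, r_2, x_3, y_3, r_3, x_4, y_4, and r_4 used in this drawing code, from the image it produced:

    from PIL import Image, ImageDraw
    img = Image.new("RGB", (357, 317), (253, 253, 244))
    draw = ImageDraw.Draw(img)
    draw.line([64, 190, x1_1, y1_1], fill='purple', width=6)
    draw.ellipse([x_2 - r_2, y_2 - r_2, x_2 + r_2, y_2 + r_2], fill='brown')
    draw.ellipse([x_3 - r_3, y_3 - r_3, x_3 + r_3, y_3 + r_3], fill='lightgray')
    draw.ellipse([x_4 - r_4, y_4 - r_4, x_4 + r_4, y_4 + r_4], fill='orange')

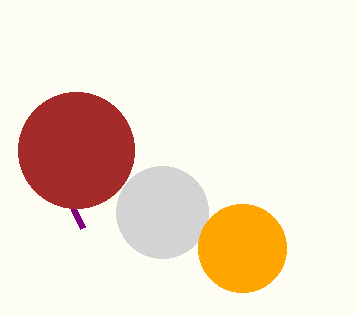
x1_1 = 82; y1_1 = 228; x_2 = 76; y_2 = 150; r_2 = 58; x_3 = 162; y_3 = 212; r_3 = 46; x_4 = 242; y_4 = 248; r_4 = 44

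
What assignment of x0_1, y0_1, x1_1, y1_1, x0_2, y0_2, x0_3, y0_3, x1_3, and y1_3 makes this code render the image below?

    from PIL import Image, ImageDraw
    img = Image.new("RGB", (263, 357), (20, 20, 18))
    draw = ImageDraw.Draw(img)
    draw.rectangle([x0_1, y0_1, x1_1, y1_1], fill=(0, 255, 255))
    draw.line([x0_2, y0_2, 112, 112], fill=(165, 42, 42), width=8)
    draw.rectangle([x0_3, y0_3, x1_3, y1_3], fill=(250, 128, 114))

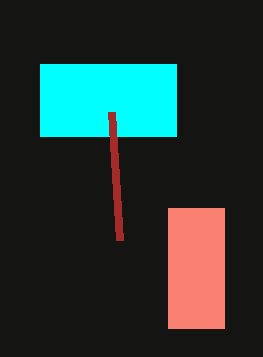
x0_1 = 40; y0_1 = 64; x1_1 = 176; y1_1 = 136; x0_2 = 120; y0_2 = 240; x0_3 = 168; y0_3 = 208; x1_3 = 224; y1_3 = 328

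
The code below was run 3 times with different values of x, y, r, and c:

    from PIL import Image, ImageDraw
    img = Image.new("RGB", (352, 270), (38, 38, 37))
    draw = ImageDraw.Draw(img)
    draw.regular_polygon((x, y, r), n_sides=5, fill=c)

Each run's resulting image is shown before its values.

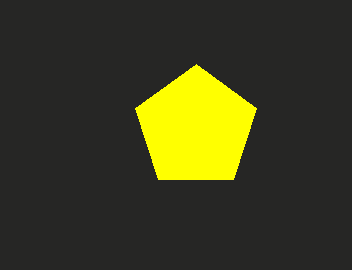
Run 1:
x = 196; y = 128; r = 64; c = 'yellow'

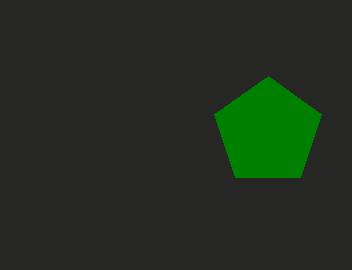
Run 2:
x = 268; y = 132; r = 56; c = 'green'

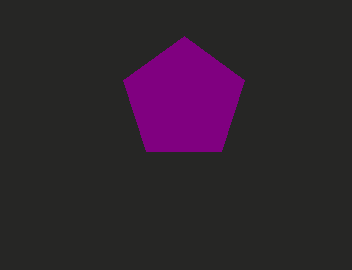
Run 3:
x = 184; y = 100; r = 64; c = 'purple'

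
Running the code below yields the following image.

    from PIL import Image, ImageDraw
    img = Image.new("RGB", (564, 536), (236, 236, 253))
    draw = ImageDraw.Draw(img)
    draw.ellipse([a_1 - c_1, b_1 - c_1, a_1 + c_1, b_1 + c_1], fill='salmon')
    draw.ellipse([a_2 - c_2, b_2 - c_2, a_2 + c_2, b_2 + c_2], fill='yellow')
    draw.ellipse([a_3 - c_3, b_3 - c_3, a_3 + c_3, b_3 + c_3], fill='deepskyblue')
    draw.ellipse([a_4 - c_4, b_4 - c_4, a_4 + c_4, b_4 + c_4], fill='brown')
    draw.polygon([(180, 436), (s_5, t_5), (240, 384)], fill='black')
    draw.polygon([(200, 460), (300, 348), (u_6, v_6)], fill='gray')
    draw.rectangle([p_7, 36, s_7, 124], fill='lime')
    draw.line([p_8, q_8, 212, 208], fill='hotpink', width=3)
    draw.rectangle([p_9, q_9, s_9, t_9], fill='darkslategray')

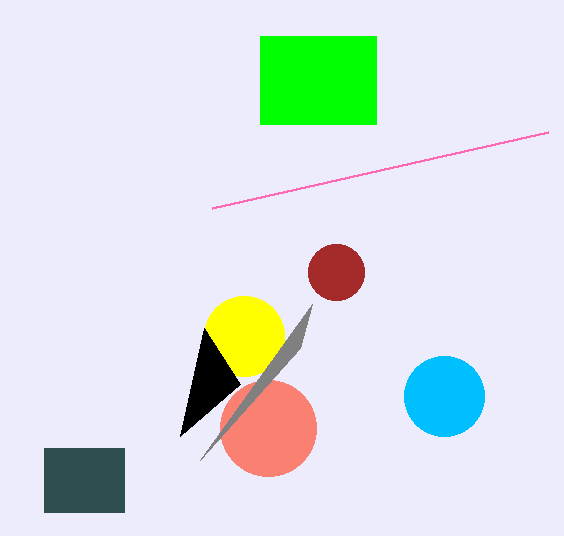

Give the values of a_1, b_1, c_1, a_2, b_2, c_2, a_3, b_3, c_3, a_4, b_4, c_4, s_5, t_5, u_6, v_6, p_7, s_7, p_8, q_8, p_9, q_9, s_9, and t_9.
a_1 = 268, b_1 = 428, c_1 = 48, a_2 = 244, b_2 = 336, c_2 = 40, a_3 = 444, b_3 = 396, c_3 = 40, a_4 = 336, b_4 = 272, c_4 = 28, s_5 = 204, t_5 = 328, u_6 = 312, v_6 = 304, p_7 = 260, s_7 = 376, p_8 = 548, q_8 = 132, p_9 = 44, q_9 = 448, s_9 = 124, t_9 = 512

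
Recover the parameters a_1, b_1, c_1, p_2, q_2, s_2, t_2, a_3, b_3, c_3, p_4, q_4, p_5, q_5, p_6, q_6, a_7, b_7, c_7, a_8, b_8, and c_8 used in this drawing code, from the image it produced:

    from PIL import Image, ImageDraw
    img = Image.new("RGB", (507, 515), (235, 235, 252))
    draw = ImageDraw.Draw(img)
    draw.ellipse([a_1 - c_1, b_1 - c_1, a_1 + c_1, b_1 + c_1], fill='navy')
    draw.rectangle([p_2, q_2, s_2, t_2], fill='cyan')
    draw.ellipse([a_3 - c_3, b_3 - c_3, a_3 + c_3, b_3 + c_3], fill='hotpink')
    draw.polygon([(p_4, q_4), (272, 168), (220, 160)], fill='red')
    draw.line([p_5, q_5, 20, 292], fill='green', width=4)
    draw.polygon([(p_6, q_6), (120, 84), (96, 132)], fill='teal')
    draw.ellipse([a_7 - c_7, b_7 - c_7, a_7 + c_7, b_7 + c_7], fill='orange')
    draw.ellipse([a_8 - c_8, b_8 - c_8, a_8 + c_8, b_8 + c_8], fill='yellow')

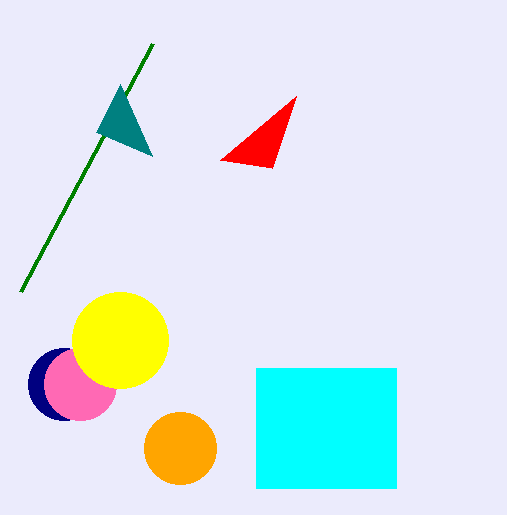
a_1 = 64, b_1 = 384, c_1 = 36, p_2 = 256, q_2 = 368, s_2 = 396, t_2 = 488, a_3 = 80, b_3 = 384, c_3 = 36, p_4 = 296, q_4 = 96, p_5 = 152, q_5 = 44, p_6 = 152, q_6 = 156, a_7 = 180, b_7 = 448, c_7 = 36, a_8 = 120, b_8 = 340, c_8 = 48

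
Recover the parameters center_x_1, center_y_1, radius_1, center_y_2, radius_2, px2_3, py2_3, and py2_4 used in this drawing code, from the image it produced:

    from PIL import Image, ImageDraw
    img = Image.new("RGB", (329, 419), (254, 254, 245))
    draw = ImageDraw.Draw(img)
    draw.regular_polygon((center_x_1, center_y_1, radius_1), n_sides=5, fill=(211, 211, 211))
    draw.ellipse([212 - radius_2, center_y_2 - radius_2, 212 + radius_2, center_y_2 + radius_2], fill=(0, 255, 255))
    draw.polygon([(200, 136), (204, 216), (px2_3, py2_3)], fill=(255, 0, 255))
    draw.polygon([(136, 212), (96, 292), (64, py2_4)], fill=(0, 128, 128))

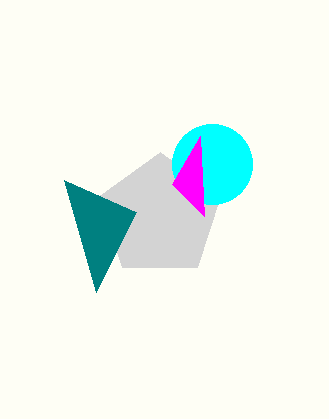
center_x_1 = 160, center_y_1 = 216, radius_1 = 64, center_y_2 = 164, radius_2 = 40, px2_3 = 172, py2_3 = 184, py2_4 = 180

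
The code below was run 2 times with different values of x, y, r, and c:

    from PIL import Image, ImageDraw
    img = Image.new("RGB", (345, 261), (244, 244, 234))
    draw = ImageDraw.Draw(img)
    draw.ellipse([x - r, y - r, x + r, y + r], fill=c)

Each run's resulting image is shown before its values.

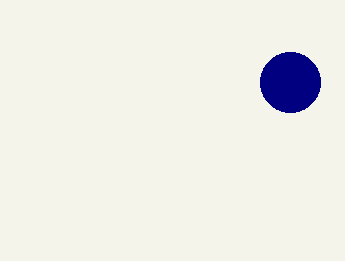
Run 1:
x = 290, y = 82, r = 30, c = 'navy'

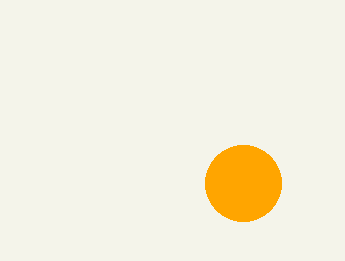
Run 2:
x = 243, y = 183, r = 38, c = 'orange'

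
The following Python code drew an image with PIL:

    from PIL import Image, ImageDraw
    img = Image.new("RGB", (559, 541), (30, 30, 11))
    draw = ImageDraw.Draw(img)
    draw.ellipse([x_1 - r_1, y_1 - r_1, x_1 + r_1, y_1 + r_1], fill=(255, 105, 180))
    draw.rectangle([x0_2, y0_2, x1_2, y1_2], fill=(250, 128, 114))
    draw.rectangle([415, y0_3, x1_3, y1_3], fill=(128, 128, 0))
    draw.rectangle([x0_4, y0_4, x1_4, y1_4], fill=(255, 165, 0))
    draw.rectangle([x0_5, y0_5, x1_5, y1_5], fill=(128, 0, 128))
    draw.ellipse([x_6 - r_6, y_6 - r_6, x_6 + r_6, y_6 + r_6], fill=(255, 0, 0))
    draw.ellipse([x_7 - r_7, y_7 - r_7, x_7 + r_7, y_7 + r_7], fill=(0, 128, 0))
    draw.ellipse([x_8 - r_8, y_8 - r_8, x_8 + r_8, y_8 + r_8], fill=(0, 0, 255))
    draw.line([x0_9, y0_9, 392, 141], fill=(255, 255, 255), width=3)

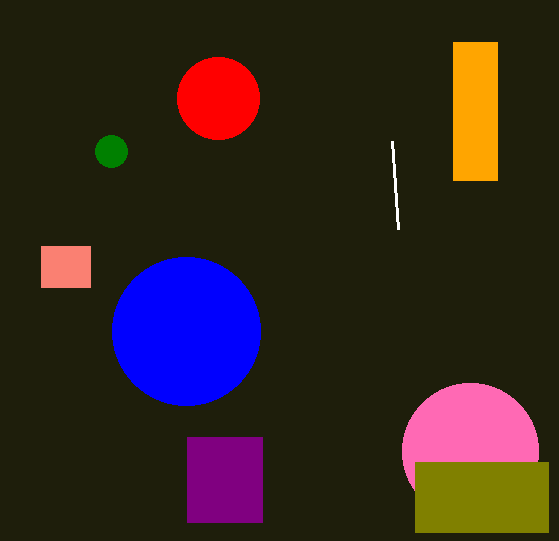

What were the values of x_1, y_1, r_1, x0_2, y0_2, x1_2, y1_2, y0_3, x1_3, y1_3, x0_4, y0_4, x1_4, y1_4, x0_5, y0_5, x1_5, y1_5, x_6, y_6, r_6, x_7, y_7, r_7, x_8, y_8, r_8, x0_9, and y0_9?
x_1 = 470
y_1 = 451
r_1 = 68
x0_2 = 41
y0_2 = 246
x1_2 = 90
y1_2 = 287
y0_3 = 462
x1_3 = 548
y1_3 = 532
x0_4 = 453
y0_4 = 42
x1_4 = 497
y1_4 = 180
x0_5 = 187
y0_5 = 437
x1_5 = 262
y1_5 = 522
x_6 = 218
y_6 = 98
r_6 = 41
x_7 = 111
y_7 = 151
r_7 = 16
x_8 = 186
y_8 = 331
r_8 = 74
x0_9 = 398
y0_9 = 229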